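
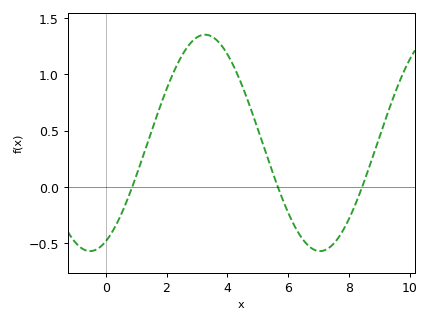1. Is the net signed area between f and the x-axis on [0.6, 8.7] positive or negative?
positive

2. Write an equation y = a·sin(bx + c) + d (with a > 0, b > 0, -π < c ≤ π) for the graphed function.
y = 0.96sin(0.83x - 1.14) + 0.39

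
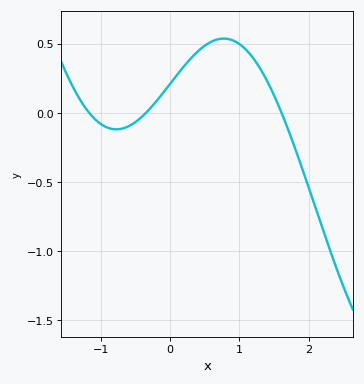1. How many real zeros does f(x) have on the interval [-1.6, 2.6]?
3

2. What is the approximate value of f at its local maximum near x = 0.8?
0.538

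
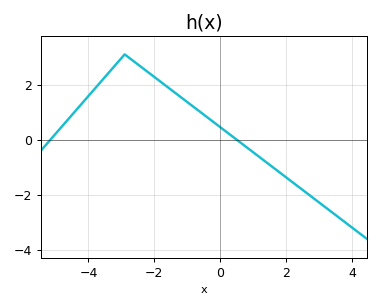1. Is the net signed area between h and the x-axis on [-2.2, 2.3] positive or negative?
positive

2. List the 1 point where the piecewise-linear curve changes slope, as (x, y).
(-2.9, 3.1)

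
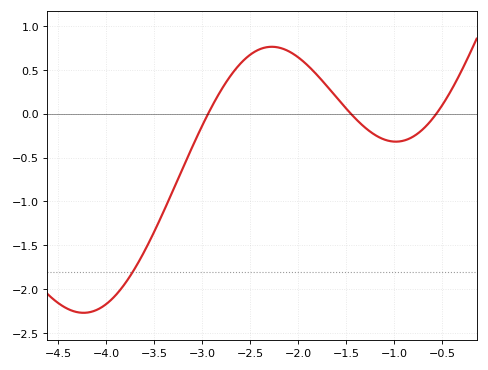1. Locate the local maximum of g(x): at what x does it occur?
-2.3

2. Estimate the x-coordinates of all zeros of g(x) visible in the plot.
-2.9, -1.4, -0.6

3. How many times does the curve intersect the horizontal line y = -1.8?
1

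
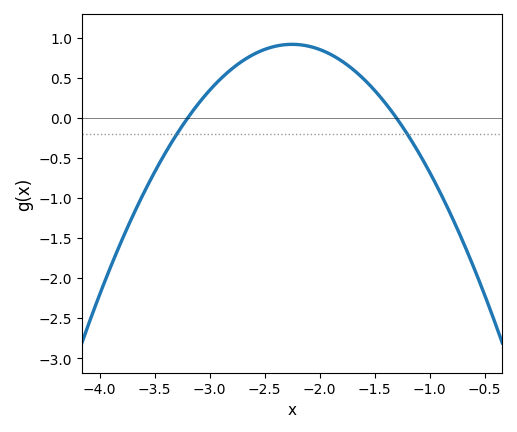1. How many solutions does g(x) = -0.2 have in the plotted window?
2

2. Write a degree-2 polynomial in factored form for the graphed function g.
y = -1.02(x + 3.2)(x + 1.3)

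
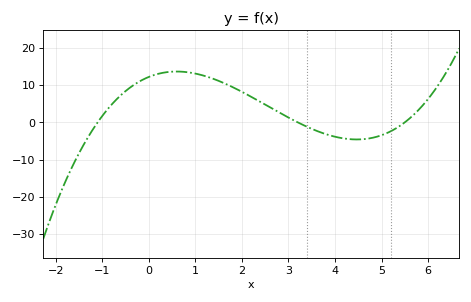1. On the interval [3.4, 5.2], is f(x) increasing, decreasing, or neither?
neither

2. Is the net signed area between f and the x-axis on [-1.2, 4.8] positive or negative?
positive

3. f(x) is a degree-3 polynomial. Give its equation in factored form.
y = 0.63(x + 1.1)(x - 3.2)(x - 5.5)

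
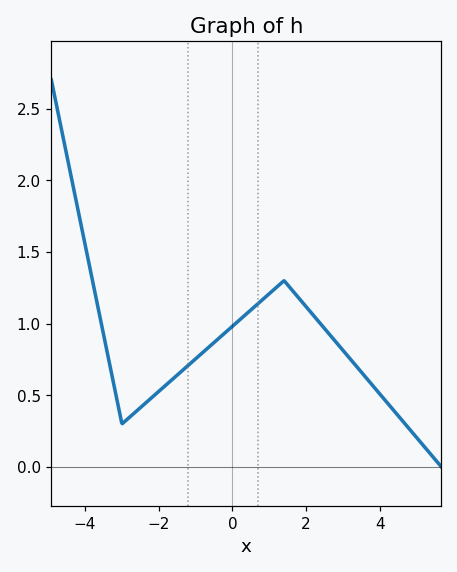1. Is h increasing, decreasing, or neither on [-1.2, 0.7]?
increasing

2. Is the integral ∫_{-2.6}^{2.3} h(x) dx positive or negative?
positive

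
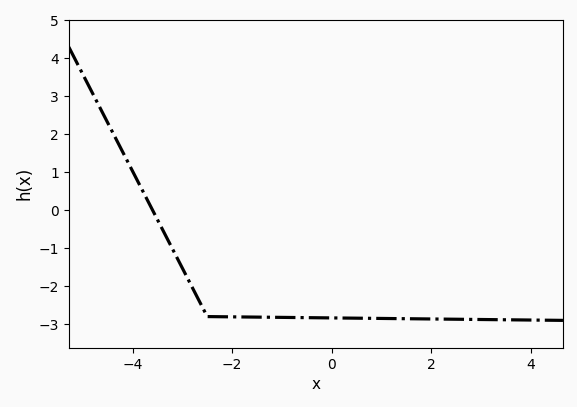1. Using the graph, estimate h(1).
-2.8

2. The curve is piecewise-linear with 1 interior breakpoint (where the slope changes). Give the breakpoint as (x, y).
(-2.5, -2.8)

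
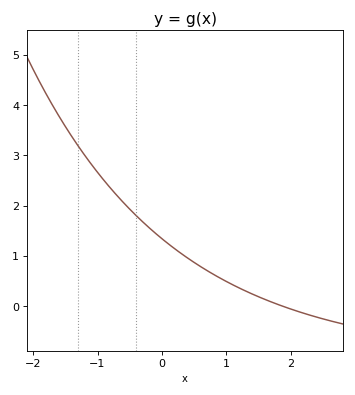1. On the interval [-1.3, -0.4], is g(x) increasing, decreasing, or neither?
decreasing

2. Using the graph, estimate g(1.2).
0.4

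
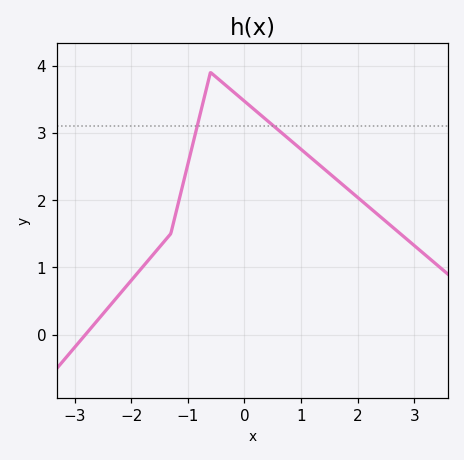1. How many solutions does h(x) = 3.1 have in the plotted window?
2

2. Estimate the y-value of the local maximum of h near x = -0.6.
3.9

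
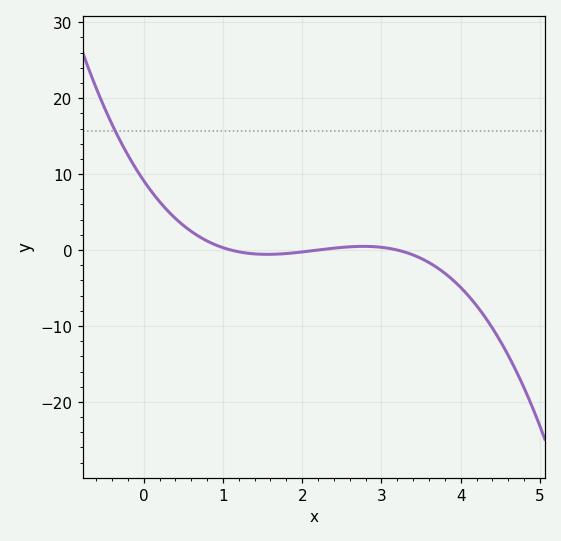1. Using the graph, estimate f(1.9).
-0.368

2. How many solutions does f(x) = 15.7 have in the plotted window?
1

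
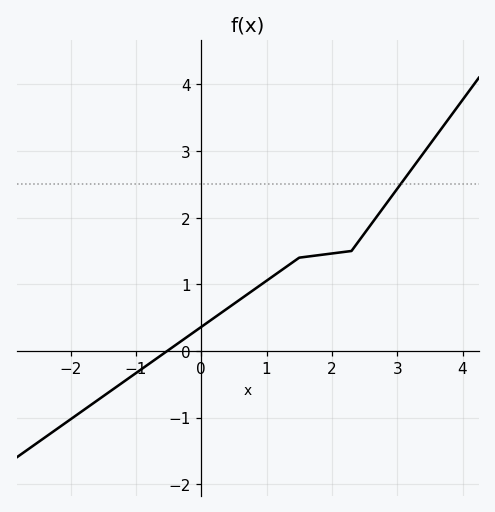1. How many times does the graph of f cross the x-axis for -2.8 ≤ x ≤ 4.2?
1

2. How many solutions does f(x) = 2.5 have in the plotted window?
1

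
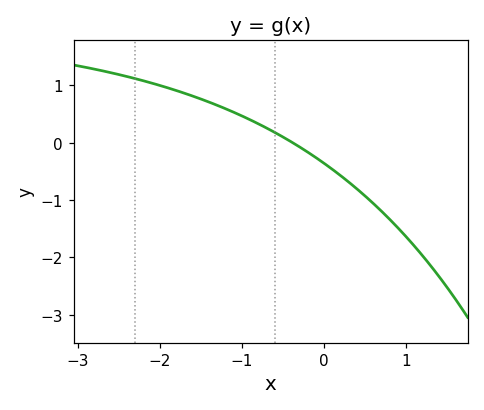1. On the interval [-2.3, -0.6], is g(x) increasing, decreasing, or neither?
decreasing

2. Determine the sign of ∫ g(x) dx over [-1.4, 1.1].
negative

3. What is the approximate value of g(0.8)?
-1.3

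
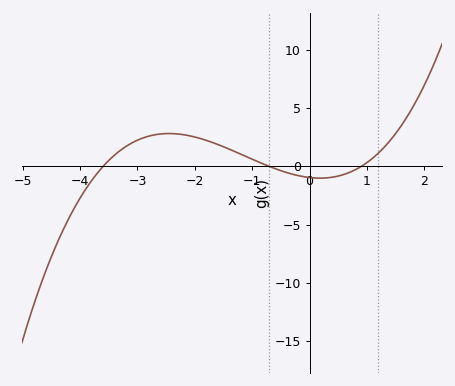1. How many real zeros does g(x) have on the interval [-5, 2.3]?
3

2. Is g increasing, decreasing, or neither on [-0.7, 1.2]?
neither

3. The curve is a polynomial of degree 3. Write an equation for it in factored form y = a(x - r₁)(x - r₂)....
y = 0.42(x + 3.6)(x + 0.7)(x - 0.9)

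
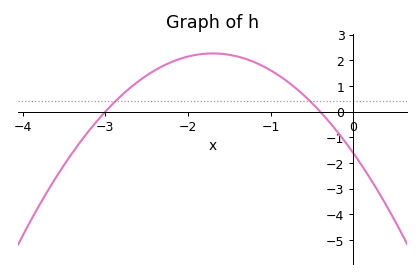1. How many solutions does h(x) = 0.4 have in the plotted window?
2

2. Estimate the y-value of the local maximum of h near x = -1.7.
2.3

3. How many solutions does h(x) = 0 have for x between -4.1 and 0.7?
2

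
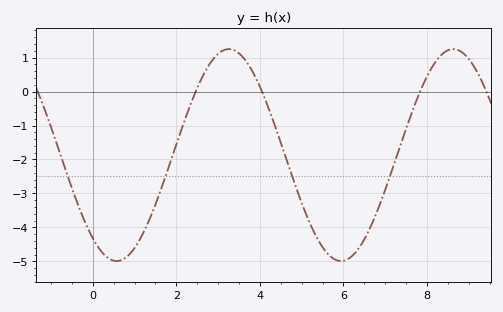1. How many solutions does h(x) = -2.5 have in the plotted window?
4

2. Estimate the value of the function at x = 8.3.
1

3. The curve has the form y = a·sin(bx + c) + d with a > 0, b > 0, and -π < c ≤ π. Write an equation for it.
y = 3.12sin(1.2x - 2.2) - 1.87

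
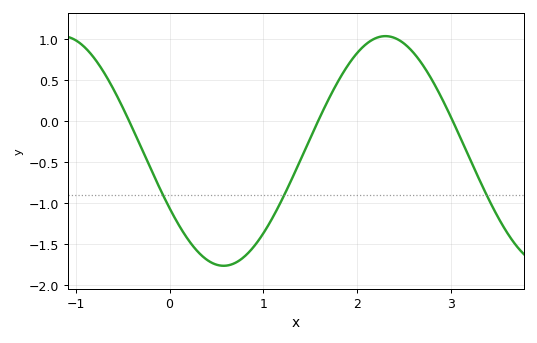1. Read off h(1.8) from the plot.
0.5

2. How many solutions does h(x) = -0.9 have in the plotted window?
3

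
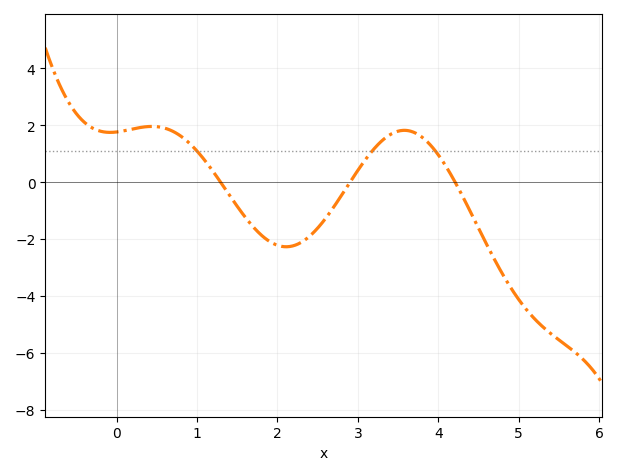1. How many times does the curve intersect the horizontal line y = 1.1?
3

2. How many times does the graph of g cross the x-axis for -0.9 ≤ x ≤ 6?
3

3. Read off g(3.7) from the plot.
1.8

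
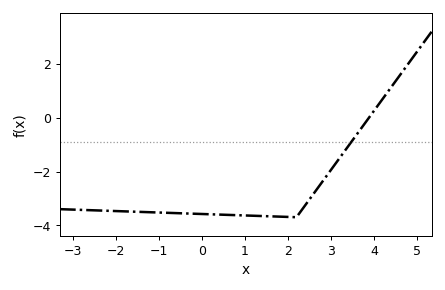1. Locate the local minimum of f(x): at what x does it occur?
2.2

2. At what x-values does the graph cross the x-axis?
3.88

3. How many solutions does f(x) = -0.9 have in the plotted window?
1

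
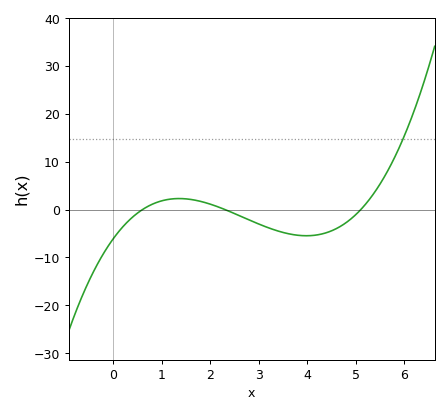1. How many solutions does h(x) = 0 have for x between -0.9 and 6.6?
3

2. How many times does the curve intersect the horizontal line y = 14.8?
1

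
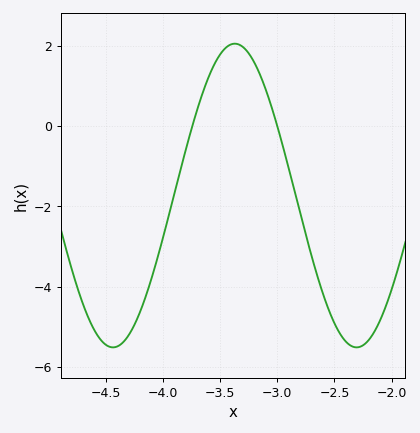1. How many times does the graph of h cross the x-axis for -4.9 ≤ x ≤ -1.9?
2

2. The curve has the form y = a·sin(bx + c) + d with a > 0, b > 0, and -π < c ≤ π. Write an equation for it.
y = 3.78sin(2.95x - 1.05) - 1.73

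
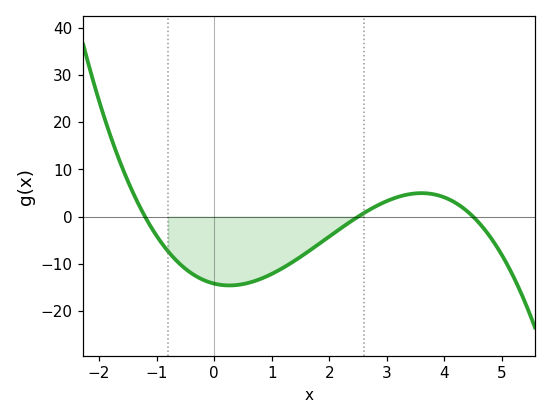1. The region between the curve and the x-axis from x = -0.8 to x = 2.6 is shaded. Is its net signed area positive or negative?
negative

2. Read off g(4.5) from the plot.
0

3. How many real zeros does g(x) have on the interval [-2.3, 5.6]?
3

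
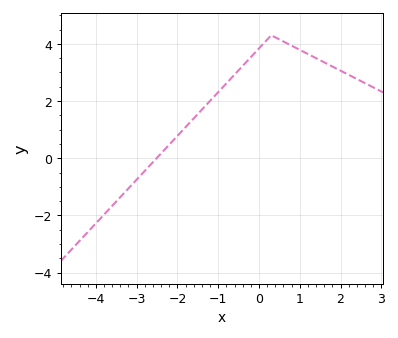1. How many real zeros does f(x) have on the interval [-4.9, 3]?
1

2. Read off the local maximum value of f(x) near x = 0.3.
4.2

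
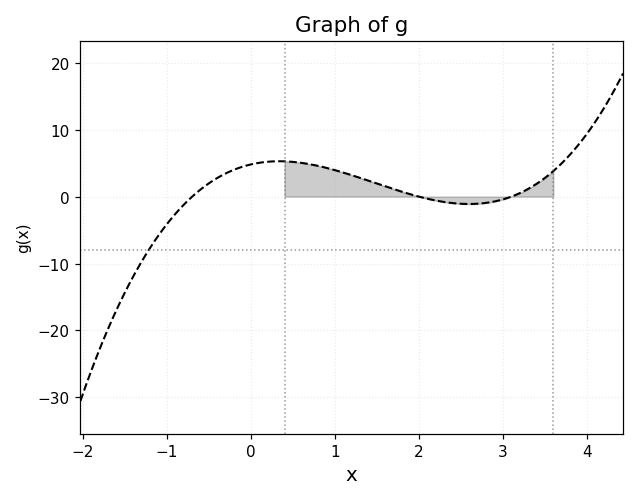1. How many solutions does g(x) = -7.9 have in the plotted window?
1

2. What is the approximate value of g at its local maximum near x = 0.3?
5.29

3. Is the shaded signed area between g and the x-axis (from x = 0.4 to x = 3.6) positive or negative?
positive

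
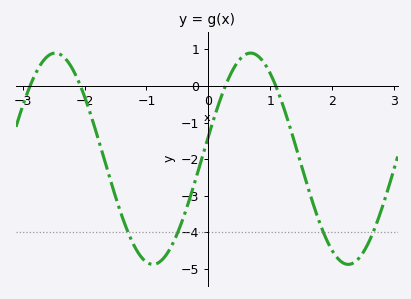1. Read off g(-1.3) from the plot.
-3.99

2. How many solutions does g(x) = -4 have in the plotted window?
4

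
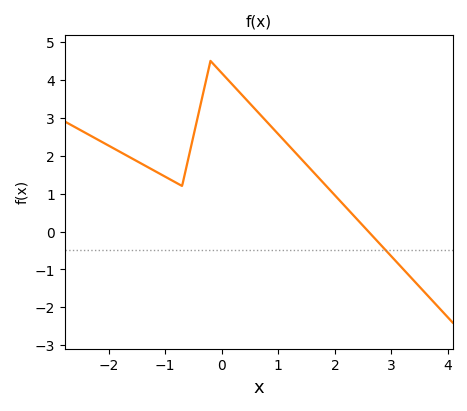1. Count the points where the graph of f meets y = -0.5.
1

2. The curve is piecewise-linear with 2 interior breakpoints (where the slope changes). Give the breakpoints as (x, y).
(-0.7, 1.2); (-0.2, 4.5)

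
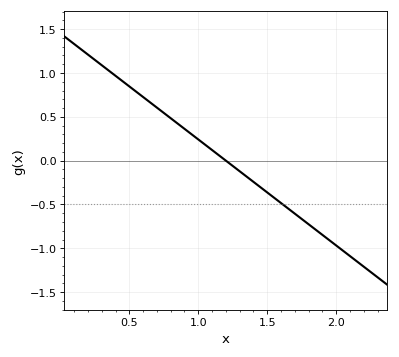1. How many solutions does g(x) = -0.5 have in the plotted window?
1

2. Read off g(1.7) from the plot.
-0.6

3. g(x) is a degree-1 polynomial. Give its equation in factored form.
y = -1.21(x - 1.2)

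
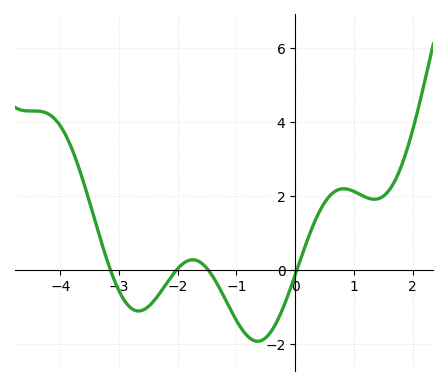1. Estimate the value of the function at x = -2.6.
-1.09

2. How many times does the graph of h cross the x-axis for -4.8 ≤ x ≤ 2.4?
4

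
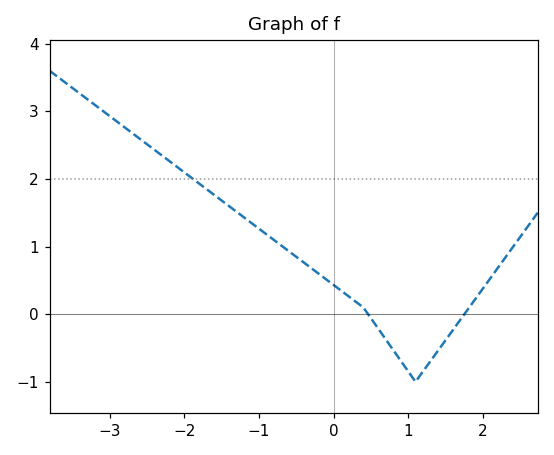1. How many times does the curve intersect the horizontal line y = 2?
1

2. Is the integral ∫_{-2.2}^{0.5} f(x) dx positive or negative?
positive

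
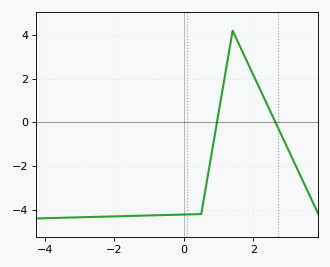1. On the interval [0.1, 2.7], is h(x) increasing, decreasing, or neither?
neither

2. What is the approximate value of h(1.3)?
3.2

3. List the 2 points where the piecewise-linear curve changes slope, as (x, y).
(0.5, -4.2); (1.4, 4.2)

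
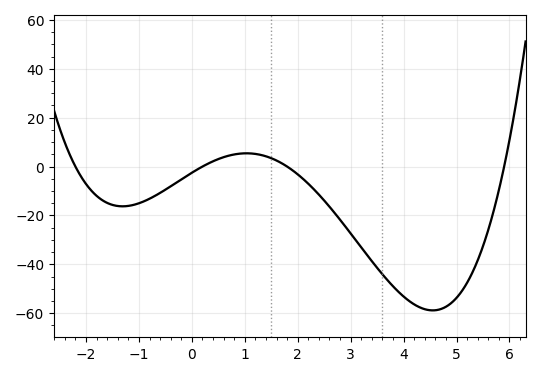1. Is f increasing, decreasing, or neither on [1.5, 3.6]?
decreasing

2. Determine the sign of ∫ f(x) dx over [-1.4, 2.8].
negative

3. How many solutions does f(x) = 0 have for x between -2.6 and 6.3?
4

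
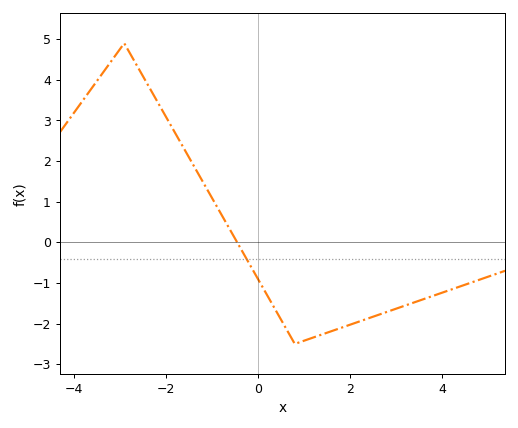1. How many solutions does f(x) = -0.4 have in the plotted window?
1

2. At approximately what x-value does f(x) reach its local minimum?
0.801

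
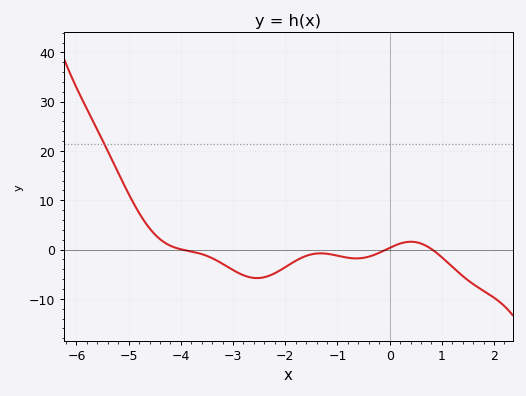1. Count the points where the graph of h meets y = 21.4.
1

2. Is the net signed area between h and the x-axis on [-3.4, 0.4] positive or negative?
negative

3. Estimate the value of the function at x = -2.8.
-5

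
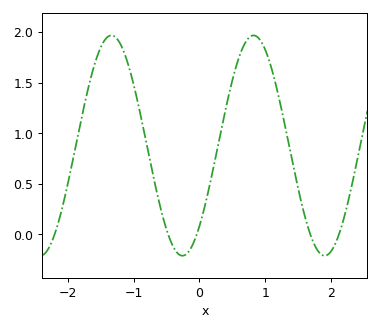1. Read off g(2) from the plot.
-0.165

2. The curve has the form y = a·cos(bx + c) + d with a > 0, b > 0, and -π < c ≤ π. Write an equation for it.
y = 1.09cos(2.91x - 2.39) + 0.88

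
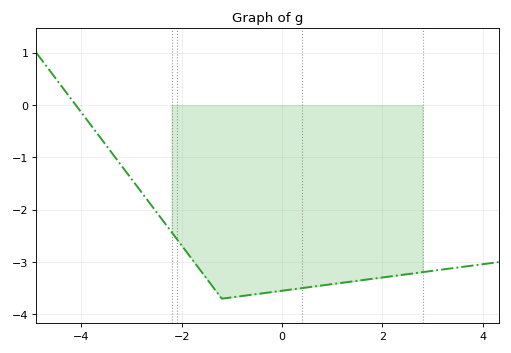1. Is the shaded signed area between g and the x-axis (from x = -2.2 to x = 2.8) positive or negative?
negative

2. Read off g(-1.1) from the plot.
-3.69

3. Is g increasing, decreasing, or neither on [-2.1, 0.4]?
neither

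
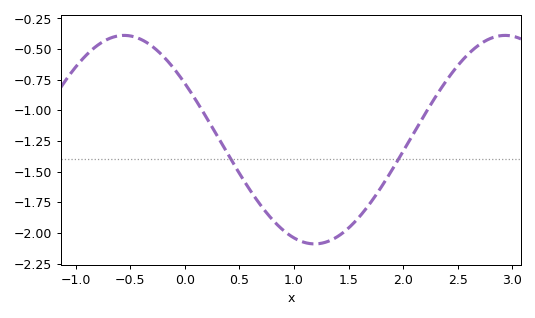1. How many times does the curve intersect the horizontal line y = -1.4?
2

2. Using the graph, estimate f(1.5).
-1.96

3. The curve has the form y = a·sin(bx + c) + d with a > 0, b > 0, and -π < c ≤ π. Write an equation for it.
y = 0.85sin(1.8x + 2.6) - 1.24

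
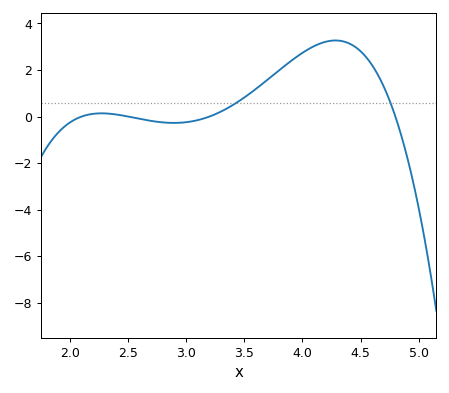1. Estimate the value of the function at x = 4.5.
2.81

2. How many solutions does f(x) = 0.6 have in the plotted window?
2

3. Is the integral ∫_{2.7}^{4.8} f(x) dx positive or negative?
positive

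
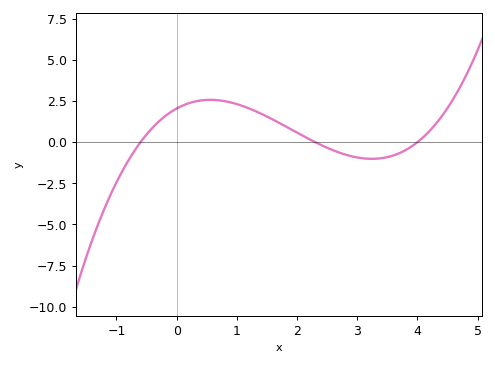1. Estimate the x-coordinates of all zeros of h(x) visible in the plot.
-0.6, 2.3, 4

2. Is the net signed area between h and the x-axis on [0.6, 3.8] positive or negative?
positive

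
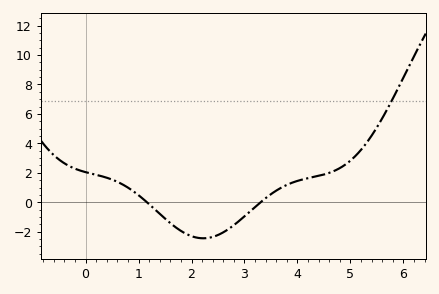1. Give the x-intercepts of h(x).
1.2, 3.3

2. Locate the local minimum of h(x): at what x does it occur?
2.2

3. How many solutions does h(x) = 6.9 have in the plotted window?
1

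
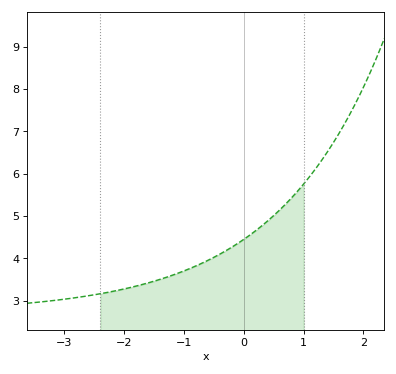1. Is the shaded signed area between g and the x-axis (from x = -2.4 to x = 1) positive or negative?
positive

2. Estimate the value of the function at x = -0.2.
4.27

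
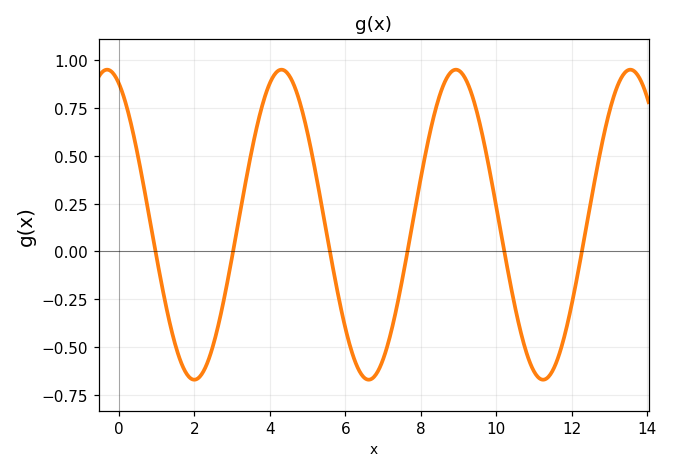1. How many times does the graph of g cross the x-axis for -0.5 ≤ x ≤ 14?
6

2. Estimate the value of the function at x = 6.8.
-0.646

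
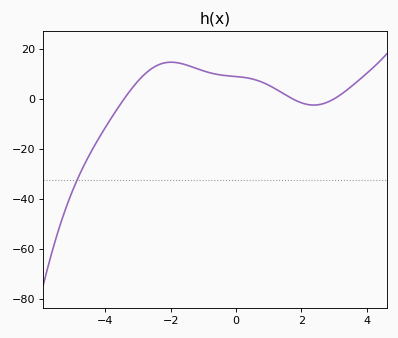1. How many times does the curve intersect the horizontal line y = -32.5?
1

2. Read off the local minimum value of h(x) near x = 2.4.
-2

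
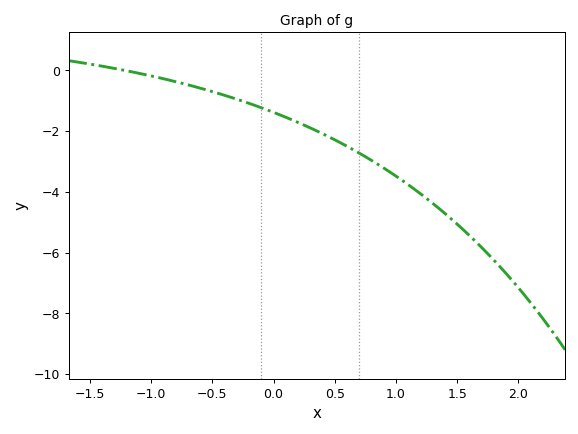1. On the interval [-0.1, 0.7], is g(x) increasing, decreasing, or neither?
decreasing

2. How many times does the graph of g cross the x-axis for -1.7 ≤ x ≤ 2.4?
1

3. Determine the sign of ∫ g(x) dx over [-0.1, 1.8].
negative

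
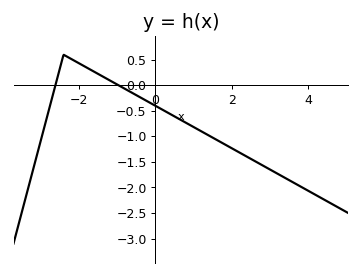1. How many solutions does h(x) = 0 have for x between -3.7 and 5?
2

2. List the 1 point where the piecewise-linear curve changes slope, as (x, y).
(-2.4, 0.6)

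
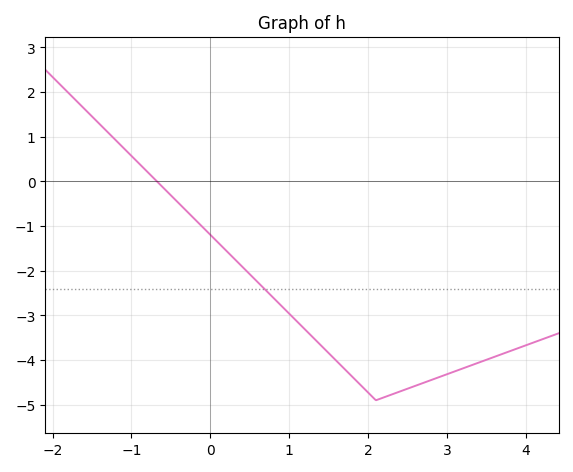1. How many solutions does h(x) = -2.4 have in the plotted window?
1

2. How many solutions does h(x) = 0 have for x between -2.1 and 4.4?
1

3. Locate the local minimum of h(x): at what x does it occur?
2.1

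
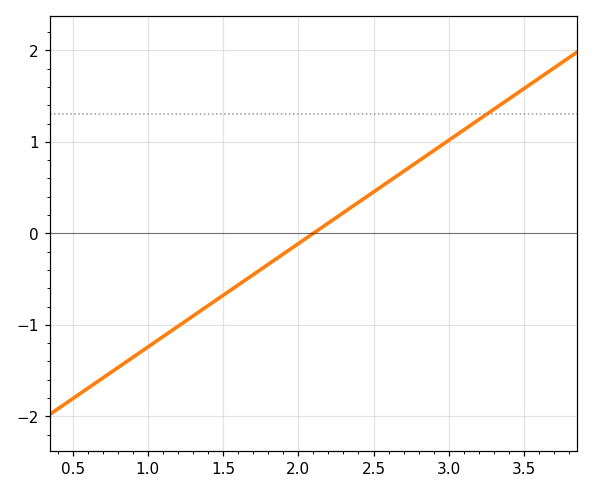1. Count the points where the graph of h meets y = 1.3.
1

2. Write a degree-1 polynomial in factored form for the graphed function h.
y = 1.13(x - 2.1)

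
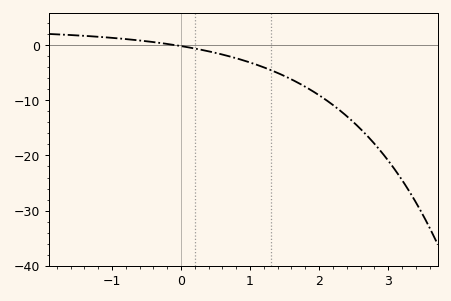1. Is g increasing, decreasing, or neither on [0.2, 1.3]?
decreasing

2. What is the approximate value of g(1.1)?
-4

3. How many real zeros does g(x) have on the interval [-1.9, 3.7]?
1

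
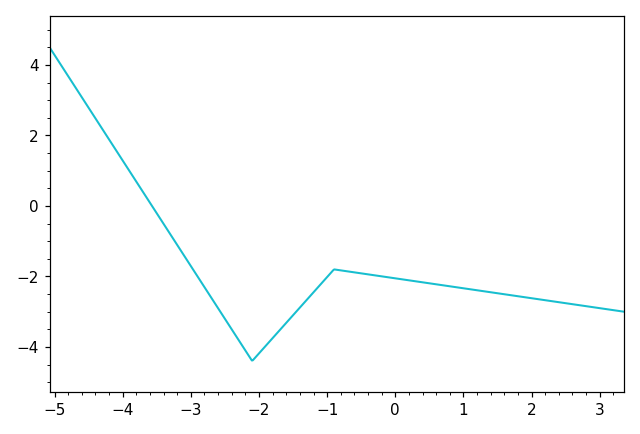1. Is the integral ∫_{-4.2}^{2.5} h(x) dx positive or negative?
negative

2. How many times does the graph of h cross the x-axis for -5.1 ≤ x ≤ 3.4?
1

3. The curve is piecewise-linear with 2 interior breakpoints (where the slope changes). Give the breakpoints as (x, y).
(-2.1, -4.4); (-0.9, -1.8)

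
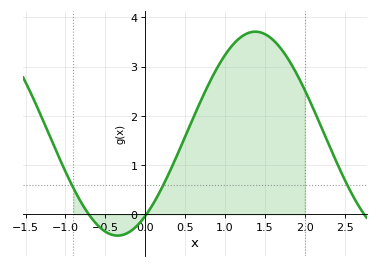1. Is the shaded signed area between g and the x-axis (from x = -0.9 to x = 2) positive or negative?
positive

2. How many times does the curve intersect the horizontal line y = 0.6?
3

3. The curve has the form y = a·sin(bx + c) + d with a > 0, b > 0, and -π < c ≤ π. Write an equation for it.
y = 2.07sin(1.82x - 0.942) + 1.64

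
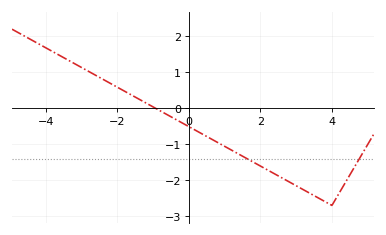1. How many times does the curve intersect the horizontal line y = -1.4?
2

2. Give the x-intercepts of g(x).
-0.931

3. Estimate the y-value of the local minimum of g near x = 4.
-2.7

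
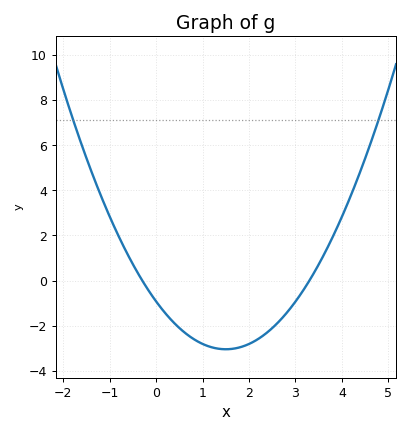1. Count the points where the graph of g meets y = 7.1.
2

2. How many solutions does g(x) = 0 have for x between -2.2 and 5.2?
2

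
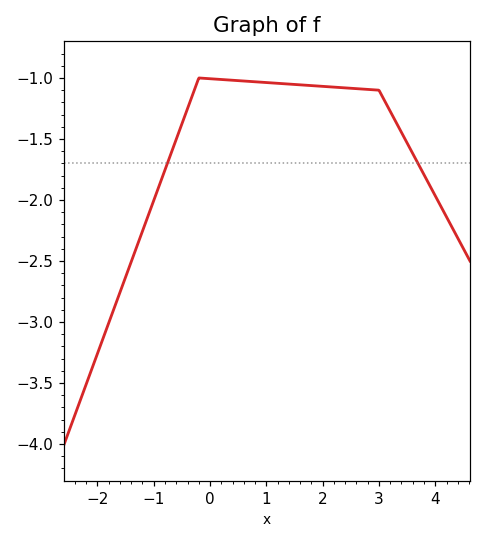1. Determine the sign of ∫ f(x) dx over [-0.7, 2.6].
negative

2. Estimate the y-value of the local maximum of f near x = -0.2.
-1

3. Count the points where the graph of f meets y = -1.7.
2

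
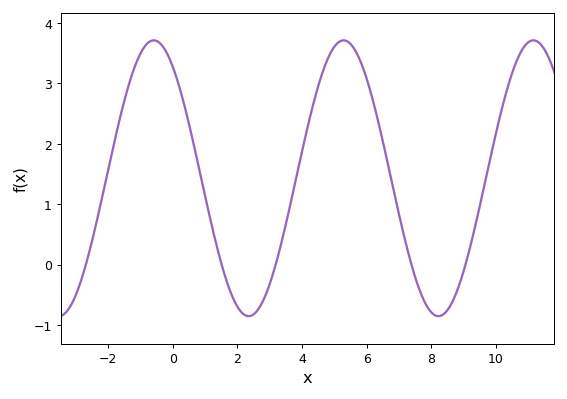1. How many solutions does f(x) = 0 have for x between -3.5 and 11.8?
5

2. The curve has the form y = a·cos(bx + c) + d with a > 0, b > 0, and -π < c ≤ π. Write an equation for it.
y = 2.28cos(1.07x + 0.632) + 1.43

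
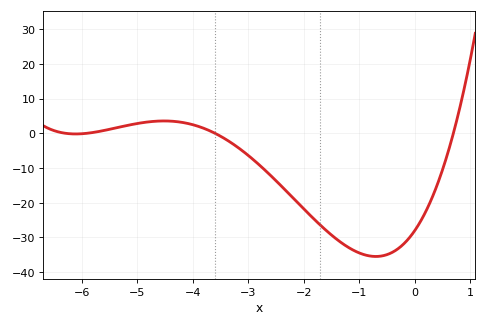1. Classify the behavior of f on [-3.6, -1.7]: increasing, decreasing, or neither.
decreasing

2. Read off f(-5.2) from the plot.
2.18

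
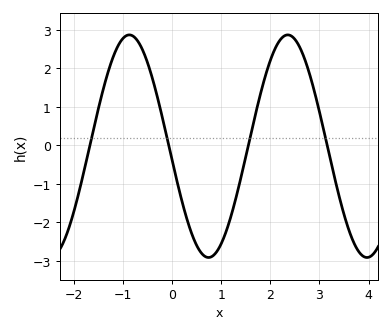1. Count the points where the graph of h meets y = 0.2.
4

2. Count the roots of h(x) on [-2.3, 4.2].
4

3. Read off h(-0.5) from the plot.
2.2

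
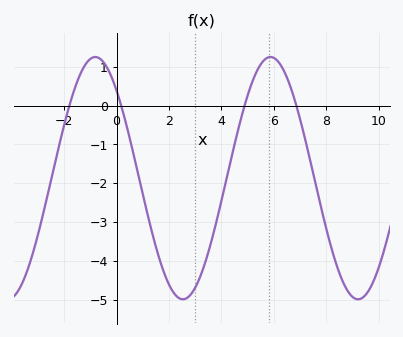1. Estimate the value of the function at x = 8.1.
-3.42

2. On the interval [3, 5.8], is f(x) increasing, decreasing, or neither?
increasing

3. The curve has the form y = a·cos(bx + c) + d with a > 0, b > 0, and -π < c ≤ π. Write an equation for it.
y = 3.12cos(0.94x + 0.762) - 1.87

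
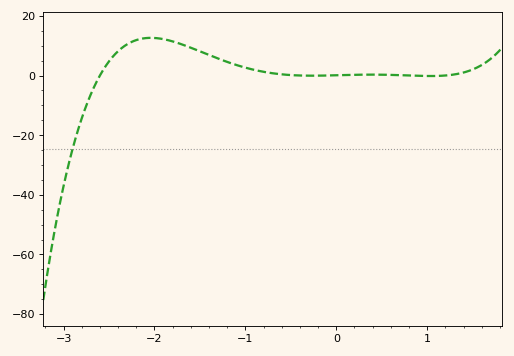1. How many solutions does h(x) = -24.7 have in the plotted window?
1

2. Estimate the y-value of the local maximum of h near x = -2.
12.6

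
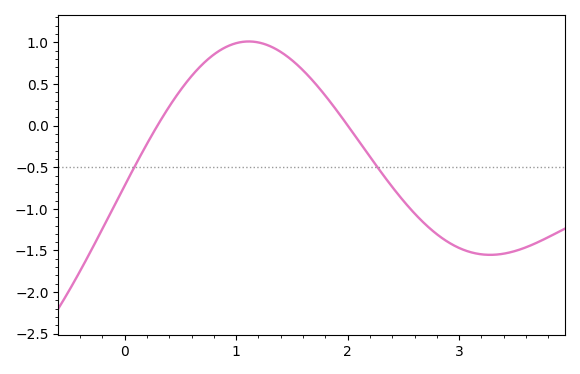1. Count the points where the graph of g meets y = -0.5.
2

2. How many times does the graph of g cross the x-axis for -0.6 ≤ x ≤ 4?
2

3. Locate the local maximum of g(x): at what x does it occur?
1.1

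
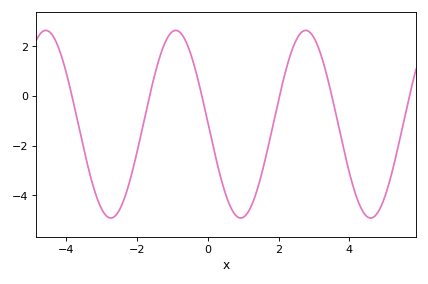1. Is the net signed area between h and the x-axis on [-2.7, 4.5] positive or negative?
negative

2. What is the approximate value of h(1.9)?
-0.8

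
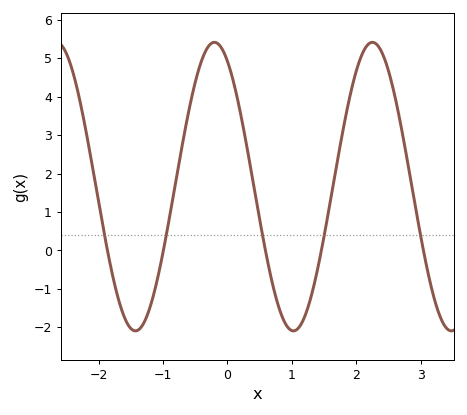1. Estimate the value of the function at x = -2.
1.24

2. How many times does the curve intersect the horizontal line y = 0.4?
5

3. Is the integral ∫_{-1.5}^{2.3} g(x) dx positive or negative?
positive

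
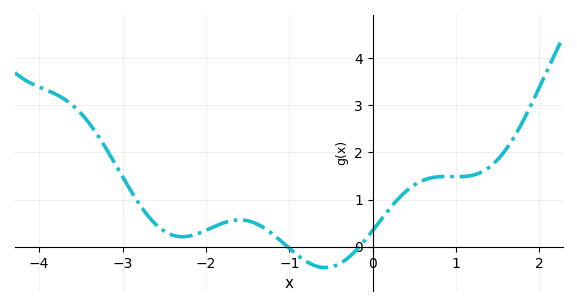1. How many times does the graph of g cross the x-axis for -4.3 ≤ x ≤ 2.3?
2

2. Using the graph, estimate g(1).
1.5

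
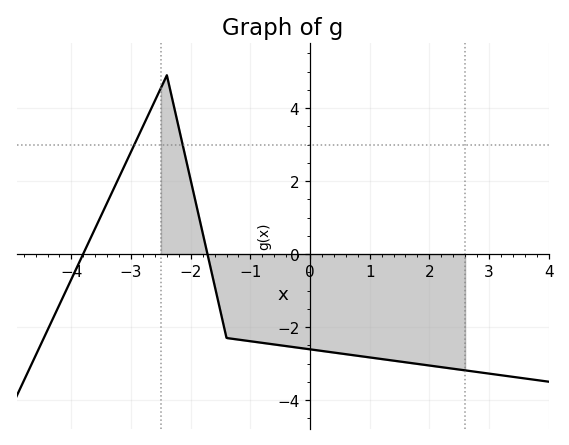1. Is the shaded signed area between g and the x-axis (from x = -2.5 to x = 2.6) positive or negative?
negative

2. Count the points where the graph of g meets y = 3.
2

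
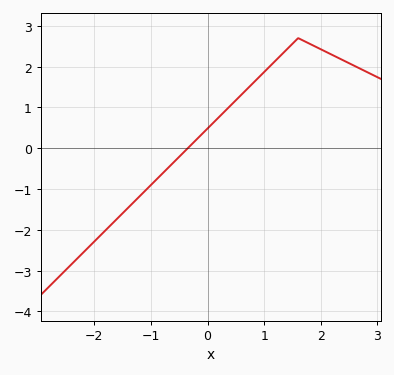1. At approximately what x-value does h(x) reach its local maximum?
1.6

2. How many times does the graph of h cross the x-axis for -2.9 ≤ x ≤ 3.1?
1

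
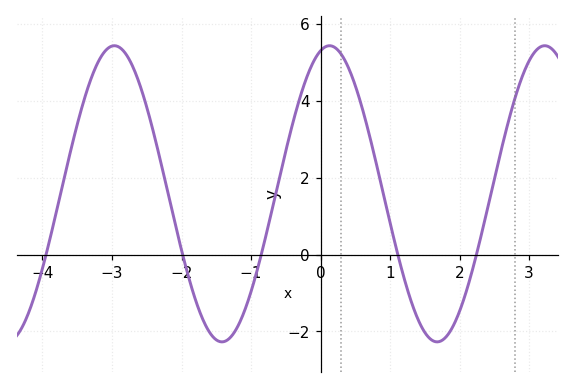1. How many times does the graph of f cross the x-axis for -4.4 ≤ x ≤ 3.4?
5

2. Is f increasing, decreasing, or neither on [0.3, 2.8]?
neither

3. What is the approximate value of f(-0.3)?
4.06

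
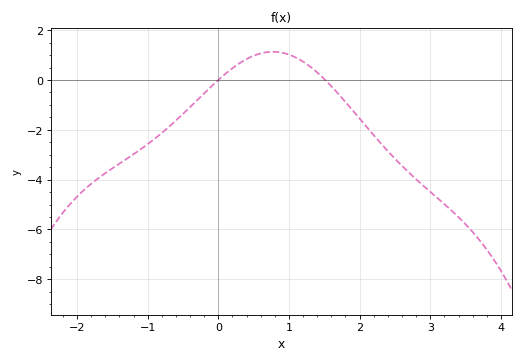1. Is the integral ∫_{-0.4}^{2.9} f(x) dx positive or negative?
negative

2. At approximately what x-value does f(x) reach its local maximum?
0.8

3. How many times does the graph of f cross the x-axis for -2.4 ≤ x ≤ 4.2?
2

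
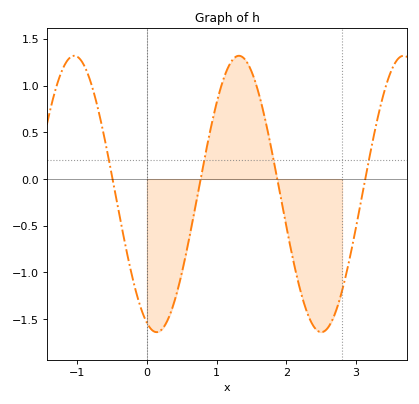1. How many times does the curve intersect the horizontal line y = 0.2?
4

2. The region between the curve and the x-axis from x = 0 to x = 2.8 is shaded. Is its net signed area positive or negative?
negative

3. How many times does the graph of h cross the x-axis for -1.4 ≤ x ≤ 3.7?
4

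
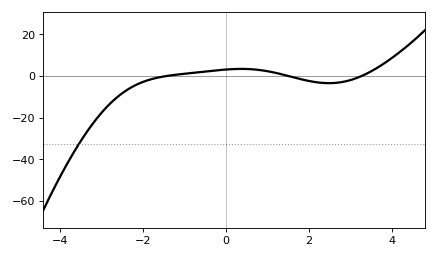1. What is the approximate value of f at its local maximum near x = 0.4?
4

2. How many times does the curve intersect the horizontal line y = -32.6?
1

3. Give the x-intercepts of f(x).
-1.4, 1.6, 3.2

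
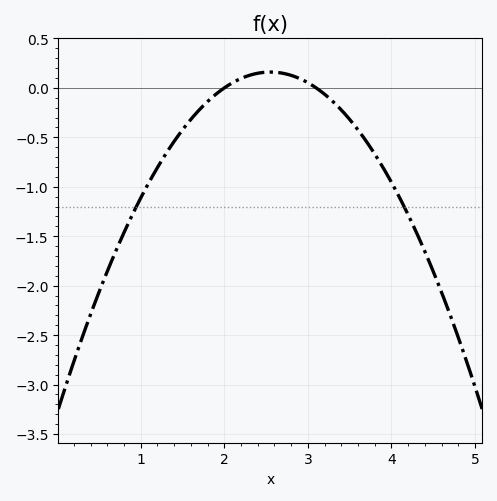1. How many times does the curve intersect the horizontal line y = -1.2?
2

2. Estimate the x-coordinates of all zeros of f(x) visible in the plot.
2, 3.1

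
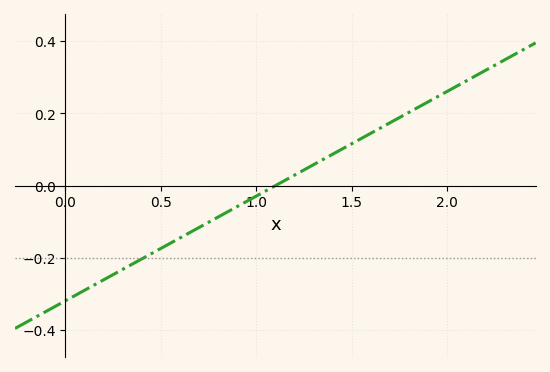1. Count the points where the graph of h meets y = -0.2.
1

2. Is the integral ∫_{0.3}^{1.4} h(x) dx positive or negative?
negative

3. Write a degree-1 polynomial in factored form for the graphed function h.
y = 0.29(x - 1.1)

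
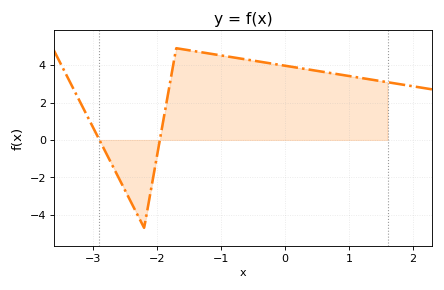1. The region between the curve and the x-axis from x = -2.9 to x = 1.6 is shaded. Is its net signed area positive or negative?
positive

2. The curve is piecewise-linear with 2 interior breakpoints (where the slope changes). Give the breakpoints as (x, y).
(-2.2, -4.7); (-1.7, 4.9)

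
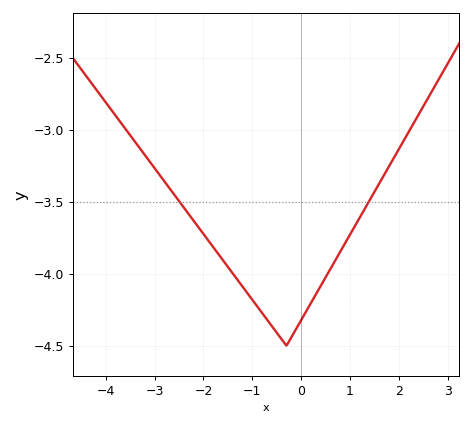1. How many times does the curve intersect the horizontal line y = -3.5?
2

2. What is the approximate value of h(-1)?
-4.18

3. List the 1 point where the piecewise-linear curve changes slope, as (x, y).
(-0.3, -4.5)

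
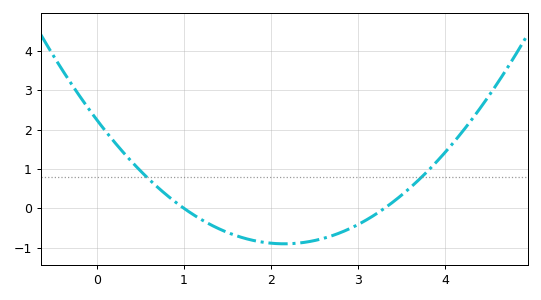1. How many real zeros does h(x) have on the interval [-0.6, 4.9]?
2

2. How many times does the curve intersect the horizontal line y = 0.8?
2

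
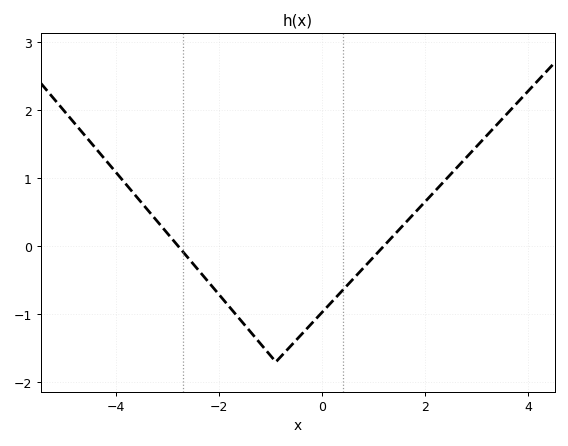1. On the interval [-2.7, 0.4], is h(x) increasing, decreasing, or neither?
neither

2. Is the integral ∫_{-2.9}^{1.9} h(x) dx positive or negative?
negative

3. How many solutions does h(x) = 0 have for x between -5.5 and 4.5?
2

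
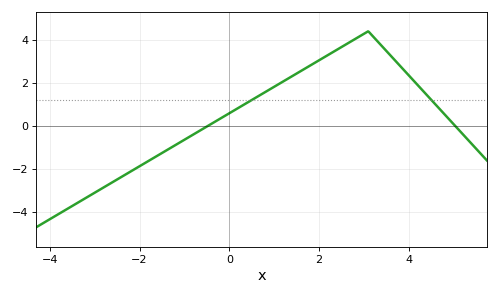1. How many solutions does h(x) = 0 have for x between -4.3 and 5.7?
2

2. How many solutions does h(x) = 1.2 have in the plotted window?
2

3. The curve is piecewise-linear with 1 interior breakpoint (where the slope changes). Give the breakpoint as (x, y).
(3.1, 4.4)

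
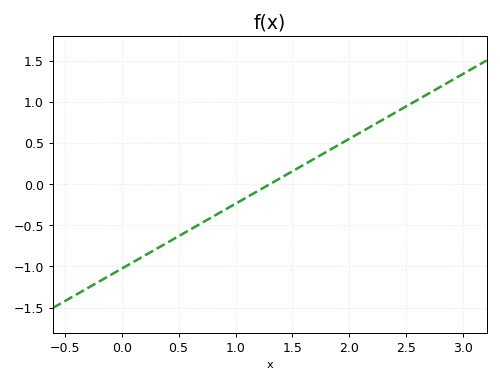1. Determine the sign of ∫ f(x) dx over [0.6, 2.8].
positive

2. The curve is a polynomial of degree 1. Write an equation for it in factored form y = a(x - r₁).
y = 0.79(x - 1.3)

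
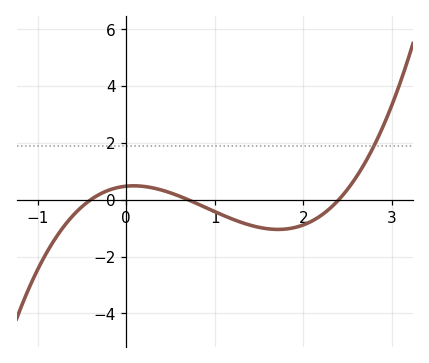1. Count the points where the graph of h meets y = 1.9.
1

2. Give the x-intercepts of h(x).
-0.4, 0.7, 2.4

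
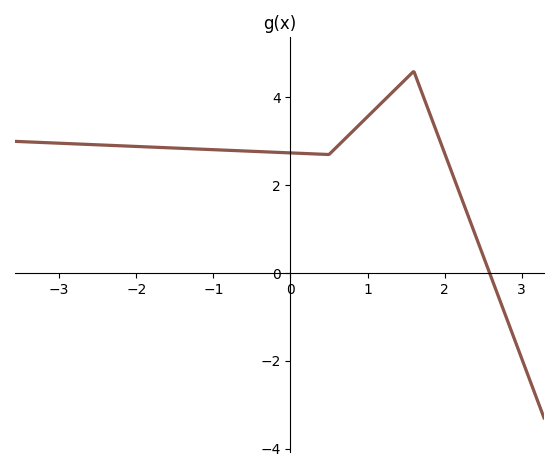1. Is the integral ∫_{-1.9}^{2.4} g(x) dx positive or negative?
positive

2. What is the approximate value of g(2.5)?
0.388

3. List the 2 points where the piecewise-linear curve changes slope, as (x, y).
(0.5, 2.7); (1.6, 4.6)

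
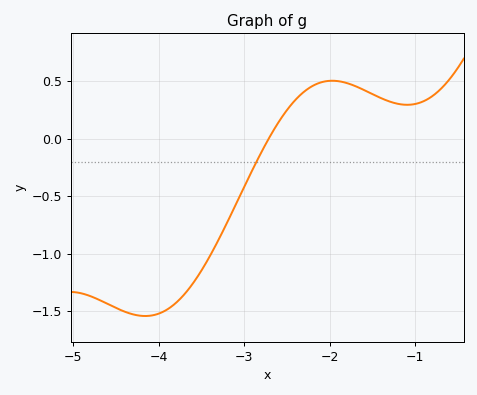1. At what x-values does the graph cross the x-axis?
-2.72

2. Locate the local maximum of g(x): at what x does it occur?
-1.97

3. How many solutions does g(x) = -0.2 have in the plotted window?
1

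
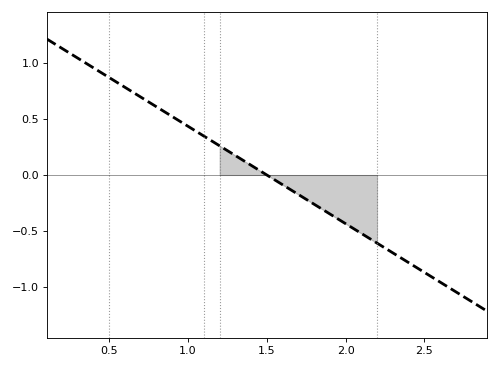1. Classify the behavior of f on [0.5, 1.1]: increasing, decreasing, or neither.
decreasing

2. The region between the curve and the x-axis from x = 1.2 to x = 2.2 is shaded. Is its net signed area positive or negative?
negative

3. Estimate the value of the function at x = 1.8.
-0.261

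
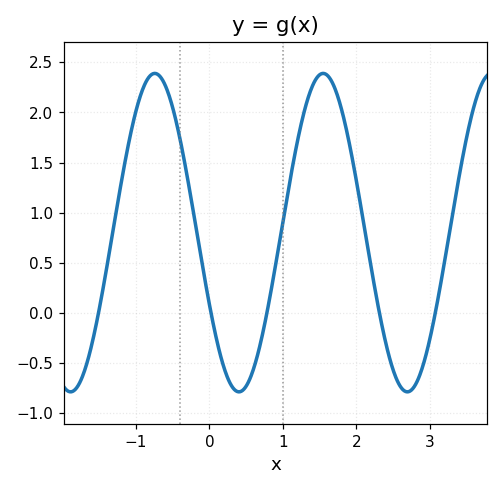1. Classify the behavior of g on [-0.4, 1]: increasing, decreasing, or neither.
neither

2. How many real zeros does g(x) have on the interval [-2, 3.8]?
5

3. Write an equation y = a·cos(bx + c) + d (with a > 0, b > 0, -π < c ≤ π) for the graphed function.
y = 1.59cos(2.7x + 2) + 0.8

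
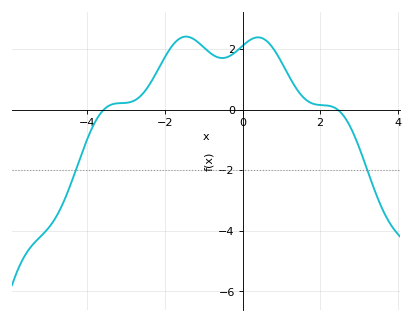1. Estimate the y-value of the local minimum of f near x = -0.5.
1.8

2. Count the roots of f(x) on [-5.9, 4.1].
2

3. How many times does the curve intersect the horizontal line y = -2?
2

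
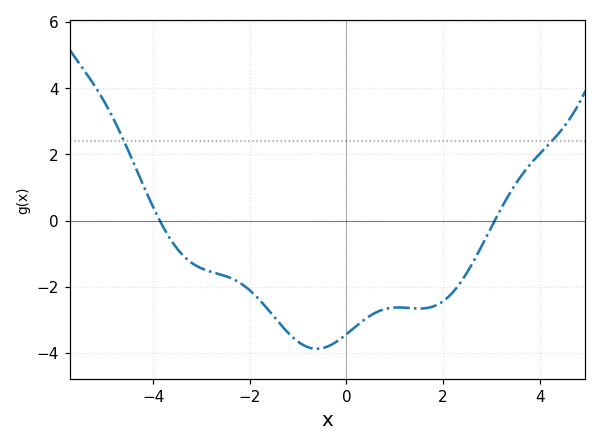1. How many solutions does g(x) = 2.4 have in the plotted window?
2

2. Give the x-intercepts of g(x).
-3.8, 3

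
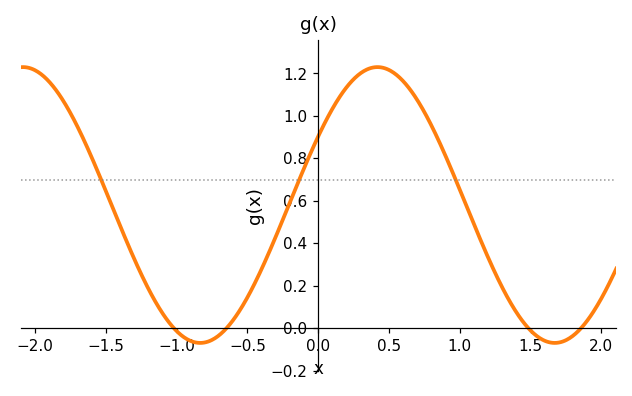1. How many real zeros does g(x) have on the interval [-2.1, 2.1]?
4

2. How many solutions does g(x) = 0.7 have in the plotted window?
3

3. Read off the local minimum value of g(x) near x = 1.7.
-0.07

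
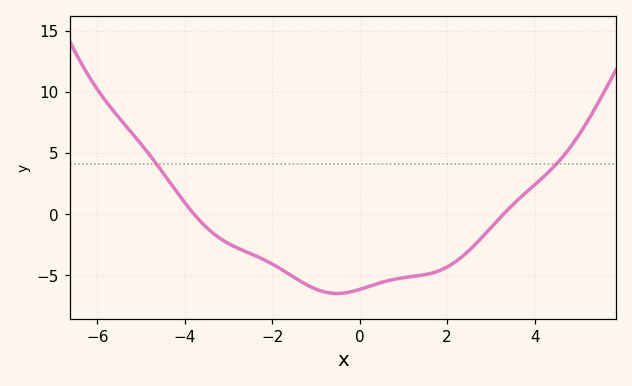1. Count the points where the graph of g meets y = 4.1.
2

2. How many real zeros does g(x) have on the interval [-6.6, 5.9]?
2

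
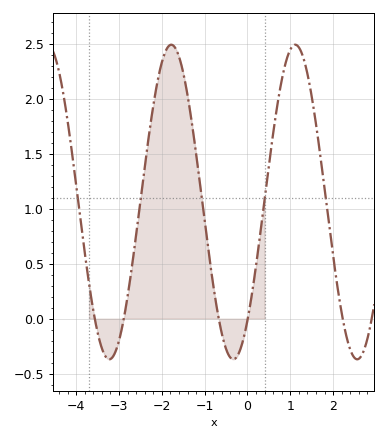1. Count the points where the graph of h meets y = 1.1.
5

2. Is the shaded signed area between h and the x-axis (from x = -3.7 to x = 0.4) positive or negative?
positive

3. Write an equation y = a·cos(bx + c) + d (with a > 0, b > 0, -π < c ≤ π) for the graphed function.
y = 1.43cos(2.2x - 2.4) + 1.06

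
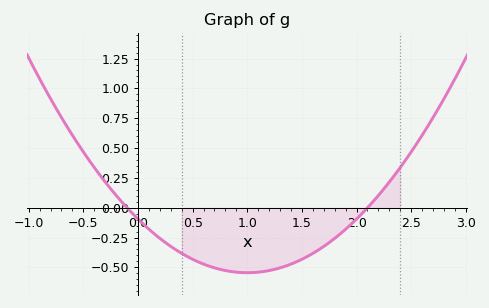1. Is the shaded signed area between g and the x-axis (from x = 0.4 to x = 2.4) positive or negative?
negative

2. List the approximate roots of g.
-0.1, 2.1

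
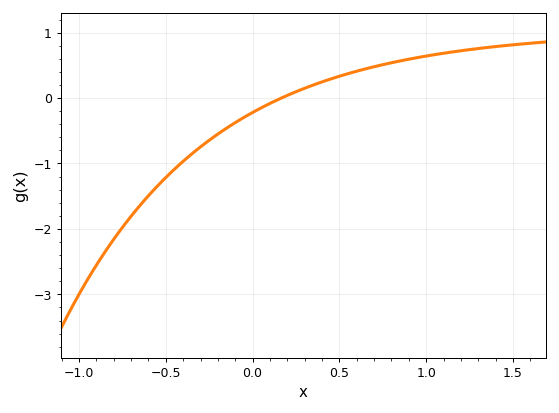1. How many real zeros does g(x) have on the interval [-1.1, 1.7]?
1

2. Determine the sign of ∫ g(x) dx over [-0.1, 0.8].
positive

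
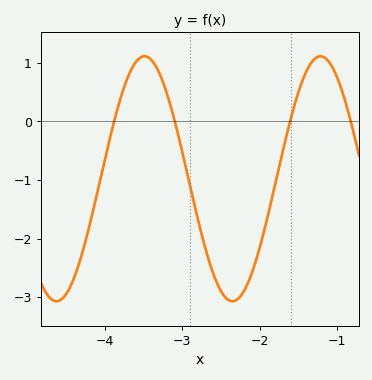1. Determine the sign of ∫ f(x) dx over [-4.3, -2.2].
negative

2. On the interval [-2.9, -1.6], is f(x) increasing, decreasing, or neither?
neither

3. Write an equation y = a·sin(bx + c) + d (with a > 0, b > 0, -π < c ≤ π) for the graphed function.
y = 2.09sin(2.8x - 1.3) - 0.98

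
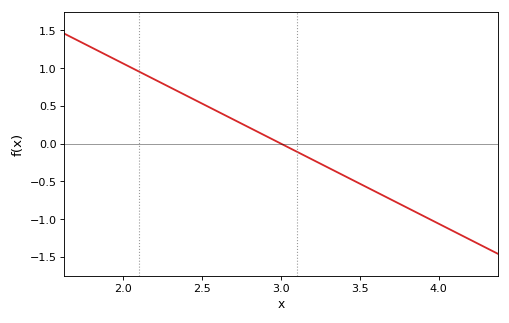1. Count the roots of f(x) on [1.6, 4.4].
1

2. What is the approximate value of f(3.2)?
-0.212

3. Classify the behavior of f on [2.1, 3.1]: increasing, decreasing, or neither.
decreasing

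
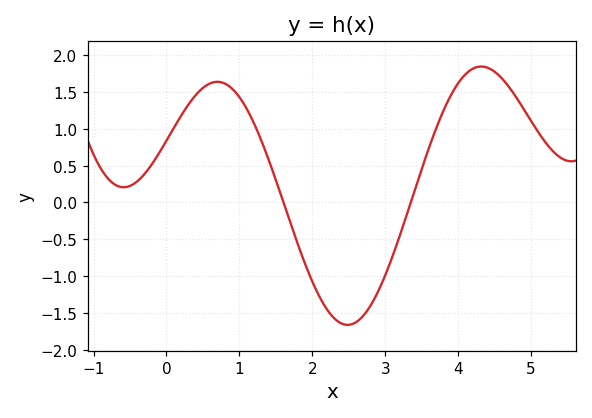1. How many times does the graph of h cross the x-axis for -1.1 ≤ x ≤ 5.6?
2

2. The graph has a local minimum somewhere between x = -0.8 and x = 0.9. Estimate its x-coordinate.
-0.589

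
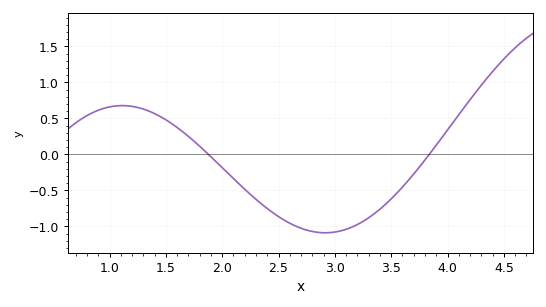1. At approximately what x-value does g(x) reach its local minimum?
2.91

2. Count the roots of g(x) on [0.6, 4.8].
2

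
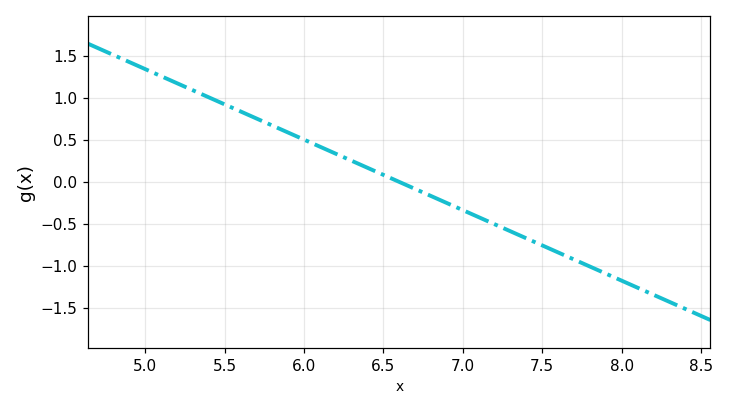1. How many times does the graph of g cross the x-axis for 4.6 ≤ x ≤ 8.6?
1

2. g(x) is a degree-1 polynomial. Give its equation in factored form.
y = -0.84(x - 6.6)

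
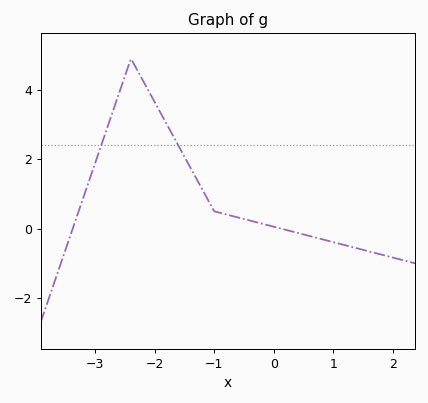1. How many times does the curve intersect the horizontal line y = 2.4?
2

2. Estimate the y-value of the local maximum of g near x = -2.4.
4.8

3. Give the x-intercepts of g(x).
-3.4, 0.1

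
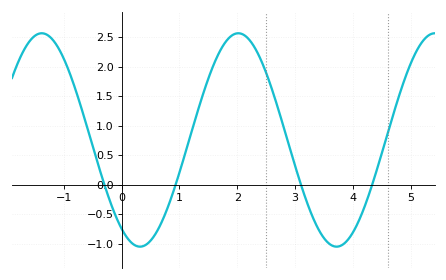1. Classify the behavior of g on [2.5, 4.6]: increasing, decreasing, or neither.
neither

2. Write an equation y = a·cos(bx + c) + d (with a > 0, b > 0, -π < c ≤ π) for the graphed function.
y = 1.81cos(1.9x + 2.5) + 0.76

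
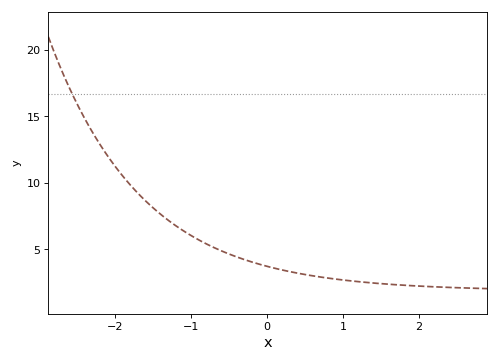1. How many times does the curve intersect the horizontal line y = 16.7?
1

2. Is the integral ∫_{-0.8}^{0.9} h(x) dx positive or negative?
positive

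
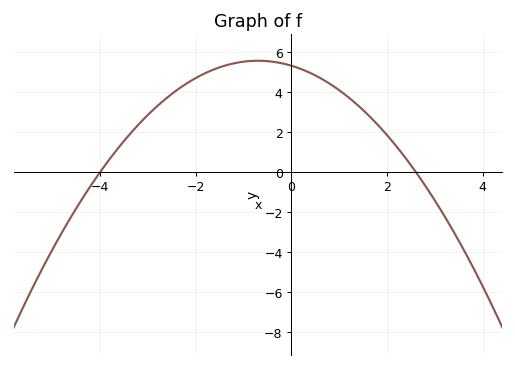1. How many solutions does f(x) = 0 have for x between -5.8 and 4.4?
2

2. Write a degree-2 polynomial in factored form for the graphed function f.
y = -0.51(x + 4)(x - 2.6)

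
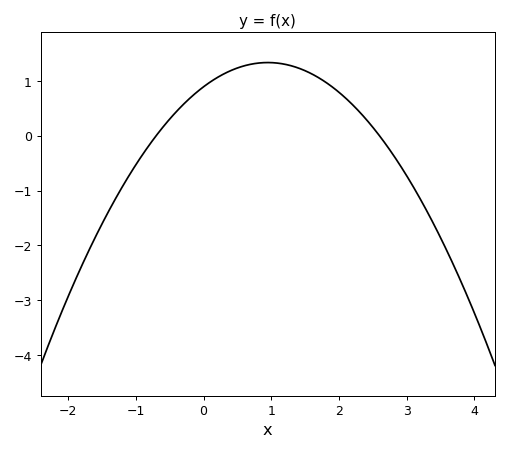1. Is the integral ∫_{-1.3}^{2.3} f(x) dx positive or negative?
positive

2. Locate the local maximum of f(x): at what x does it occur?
0.95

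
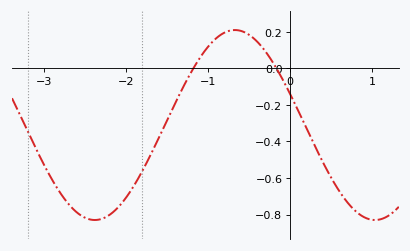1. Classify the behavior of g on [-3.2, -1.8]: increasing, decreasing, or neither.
neither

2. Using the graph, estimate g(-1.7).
-0.473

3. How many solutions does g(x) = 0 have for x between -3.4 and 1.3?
2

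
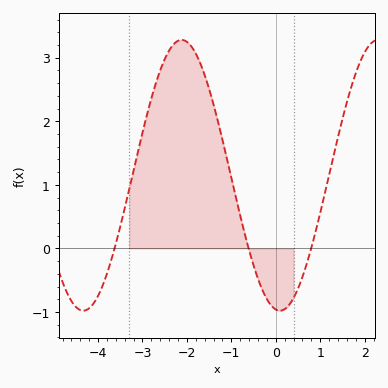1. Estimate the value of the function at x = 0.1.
-1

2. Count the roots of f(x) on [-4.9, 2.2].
3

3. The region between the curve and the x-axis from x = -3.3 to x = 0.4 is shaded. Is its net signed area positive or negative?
positive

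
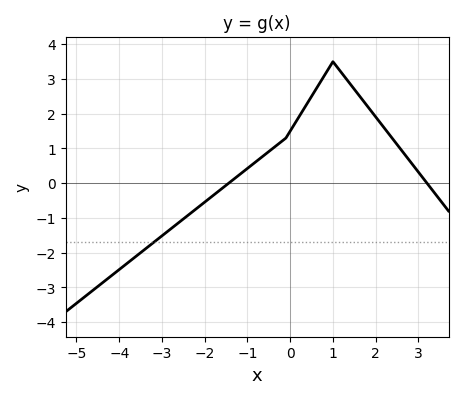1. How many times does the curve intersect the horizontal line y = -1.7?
1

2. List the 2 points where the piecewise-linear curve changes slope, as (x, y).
(-0.1, 1.3); (1, 3.5)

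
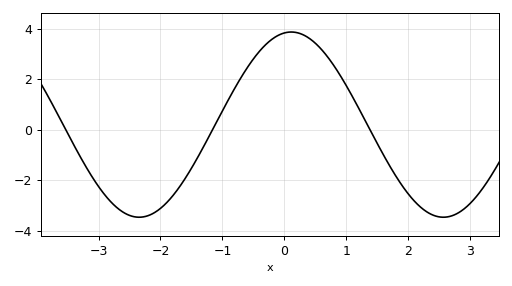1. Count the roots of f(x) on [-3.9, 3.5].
3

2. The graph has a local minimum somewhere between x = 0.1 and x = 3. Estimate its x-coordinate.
2.56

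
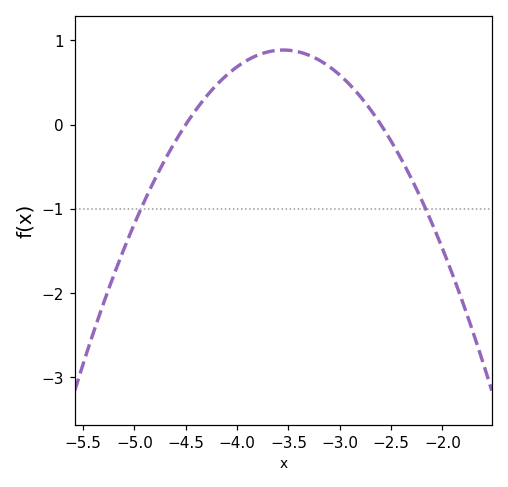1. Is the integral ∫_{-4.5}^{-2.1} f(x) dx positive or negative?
positive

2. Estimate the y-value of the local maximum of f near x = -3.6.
0.884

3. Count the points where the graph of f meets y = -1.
2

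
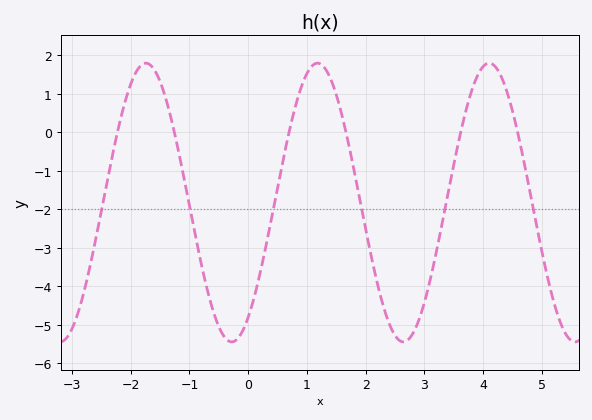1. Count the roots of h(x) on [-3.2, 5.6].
6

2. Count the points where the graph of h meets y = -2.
6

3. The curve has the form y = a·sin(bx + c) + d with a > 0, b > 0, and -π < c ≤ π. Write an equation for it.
y = 3.62sin(2.1x - 0.97) - 1.82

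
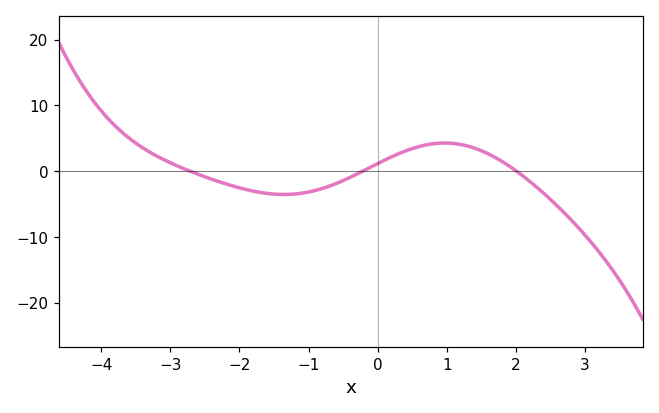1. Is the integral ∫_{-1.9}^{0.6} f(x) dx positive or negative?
negative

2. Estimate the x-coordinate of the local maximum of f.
0.967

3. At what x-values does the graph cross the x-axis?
-2.71, -0.217, 2.01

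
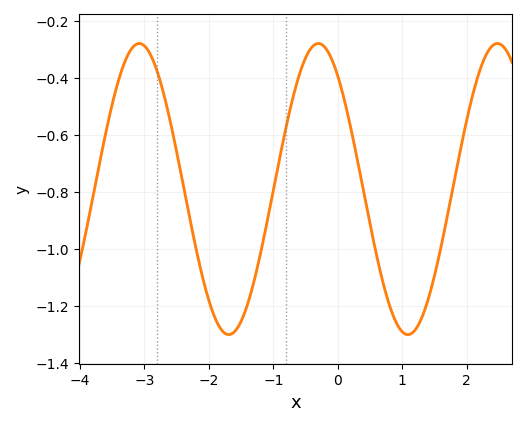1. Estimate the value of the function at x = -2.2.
-0.999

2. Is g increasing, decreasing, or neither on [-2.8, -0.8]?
neither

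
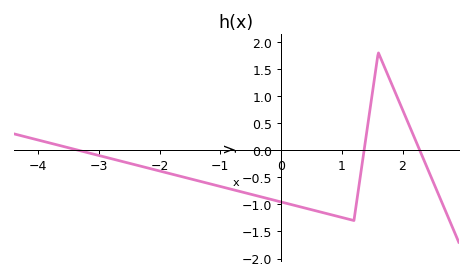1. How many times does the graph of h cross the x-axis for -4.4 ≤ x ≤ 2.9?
3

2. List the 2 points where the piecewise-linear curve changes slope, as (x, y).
(1.2, -1.3); (1.6, 1.8)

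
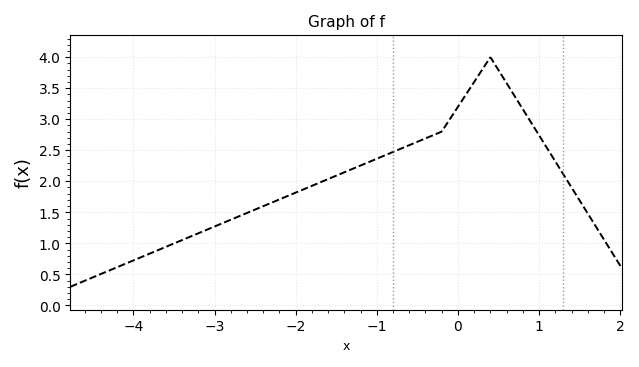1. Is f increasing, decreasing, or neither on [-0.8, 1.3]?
neither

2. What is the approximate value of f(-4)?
0.7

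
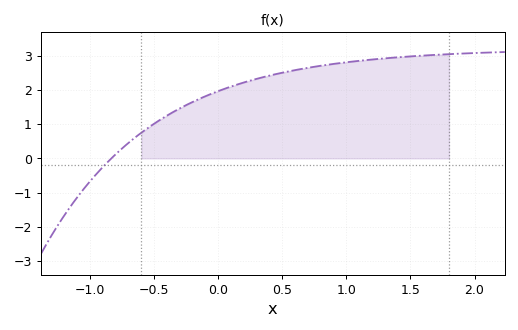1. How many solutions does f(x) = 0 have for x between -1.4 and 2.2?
1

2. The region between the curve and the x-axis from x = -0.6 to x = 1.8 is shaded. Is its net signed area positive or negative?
positive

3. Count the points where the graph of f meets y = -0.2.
1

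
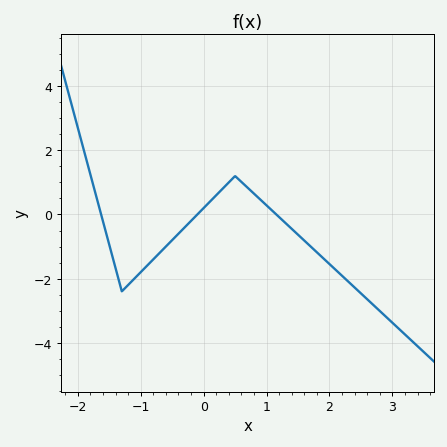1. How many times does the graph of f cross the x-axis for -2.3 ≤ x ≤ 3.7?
3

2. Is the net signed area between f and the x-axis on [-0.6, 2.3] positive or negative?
negative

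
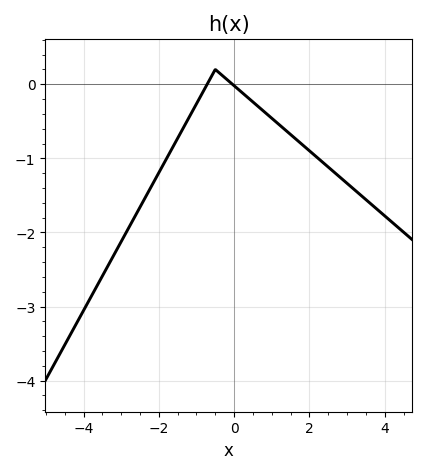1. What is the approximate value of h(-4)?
-3.05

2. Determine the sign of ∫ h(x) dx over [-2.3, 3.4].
negative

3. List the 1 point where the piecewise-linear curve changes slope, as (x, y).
(-0.5, 0.2)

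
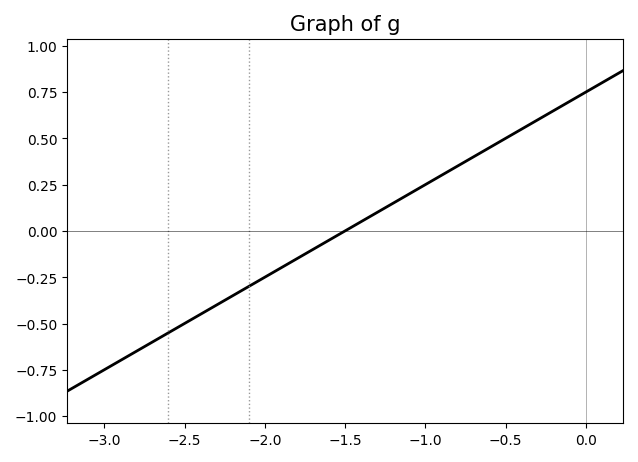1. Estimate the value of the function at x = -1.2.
0.16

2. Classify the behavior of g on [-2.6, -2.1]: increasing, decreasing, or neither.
increasing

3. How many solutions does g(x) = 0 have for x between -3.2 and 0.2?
1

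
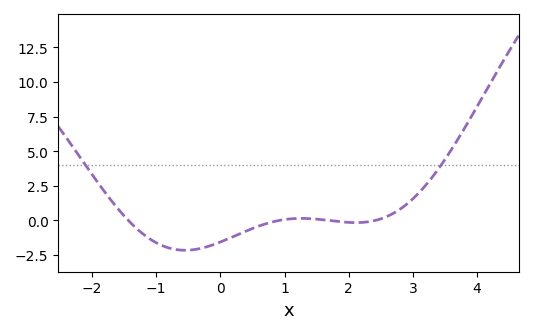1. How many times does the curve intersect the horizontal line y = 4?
2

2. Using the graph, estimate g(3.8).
6.62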